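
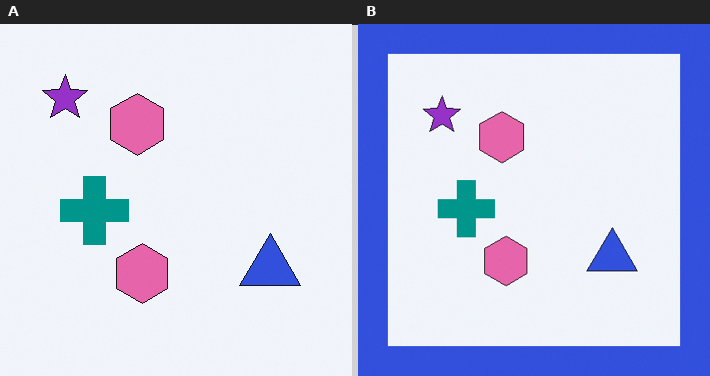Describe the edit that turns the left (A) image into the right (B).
The transformation is: framed with a blue border.

A solid blue frame runs around the edge of the right (B) image, with the content slightly shrunk inside it.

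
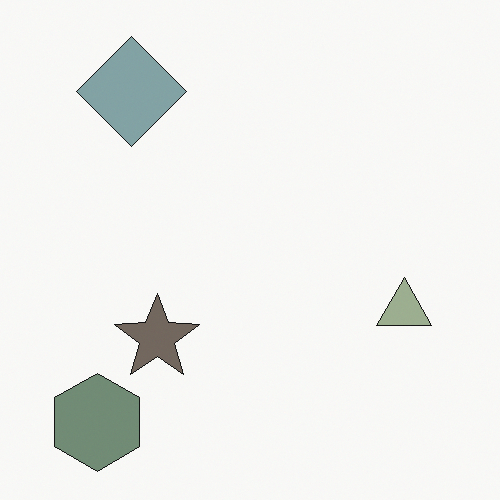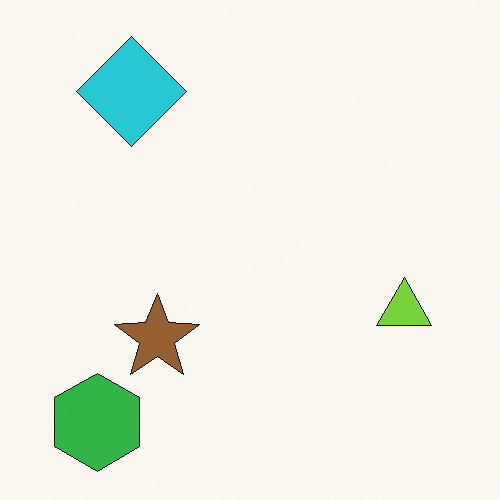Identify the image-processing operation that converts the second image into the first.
This is the original image made much more muted (saturation change).

All colors are more muted and greyish — a global saturation change.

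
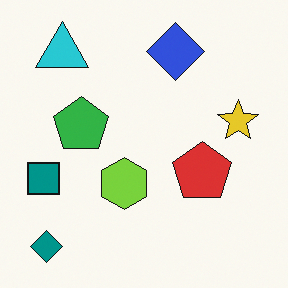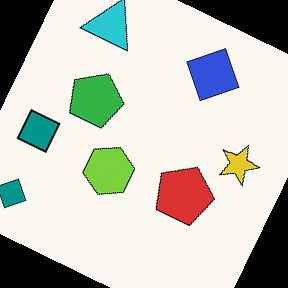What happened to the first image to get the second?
The second image is the first rotated clockwise by a moderate amount.

Every shape is tilted by the same angle and the image corners show triangular fill wedges — a whole-image rotation by a non-right angle.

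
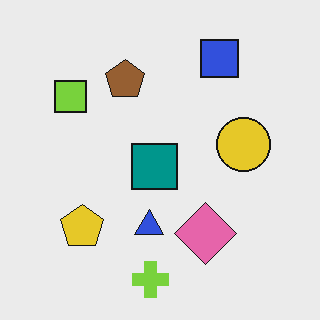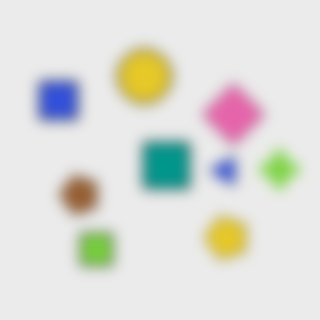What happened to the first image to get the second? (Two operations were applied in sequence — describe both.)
Strongly gaussian-blurred, then rotated 90° counter-clockwise.

Shape edges and outlines are uniformly softened across the whole image. The lime cross sits in the bottom of the first image and the right of the second — consistent with a whole-image 90° counter-clockwise rotation.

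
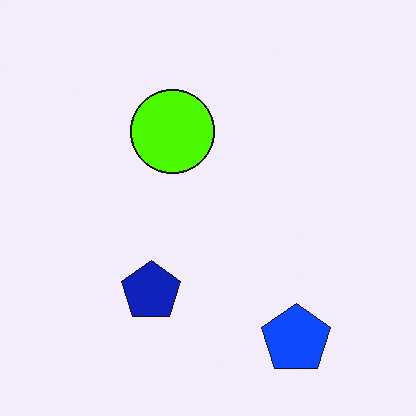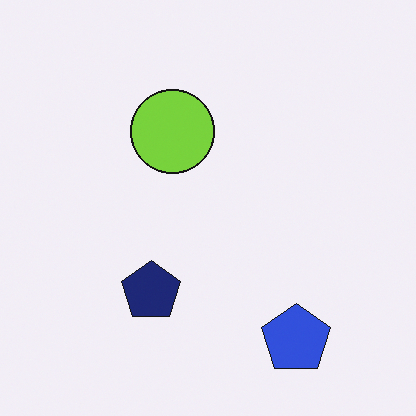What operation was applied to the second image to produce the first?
The image was heavily oversaturated.

All colors are more vivid — a global saturation change.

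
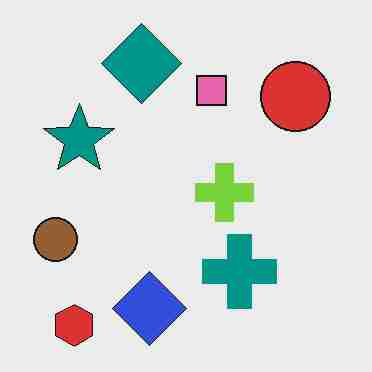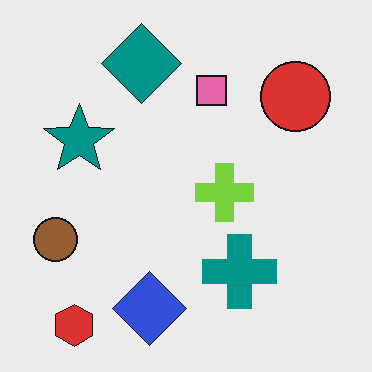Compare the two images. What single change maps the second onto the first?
It was degraded with heavy JPEG compression.

Blocky 8×8 compression artifacts appear around shape edges and the flat background shows ringing — characteristic JPEG degradation.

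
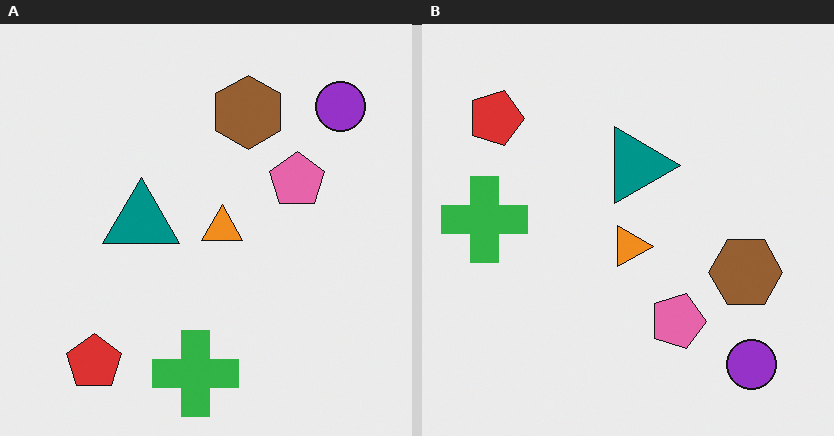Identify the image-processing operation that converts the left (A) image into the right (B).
This is the original image rotated 90° clockwise.

The purple circle sits in the top-right of the left (A) image and the bottom-right of the right (B) — consistent with a whole-image 90° clockwise rotation.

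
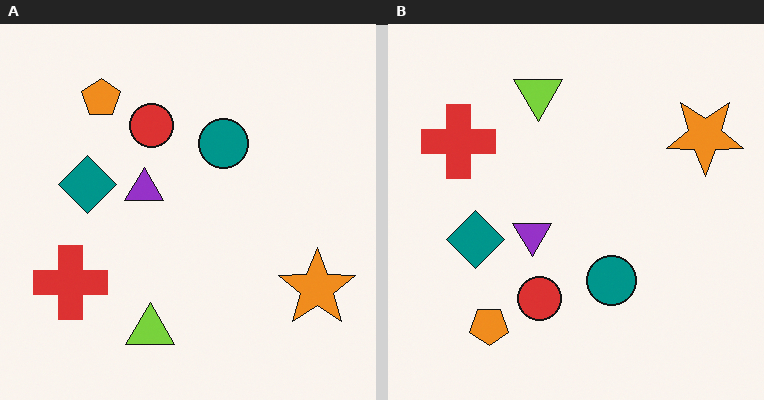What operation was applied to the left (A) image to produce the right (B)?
The transformation is: flipped vertically (top ↔ bottom).

The lime triangle is in the bottom of the left (A) image and the top of the right (B) — shapes on opposite sides of the horizontal midline have swapped in a mirror flip.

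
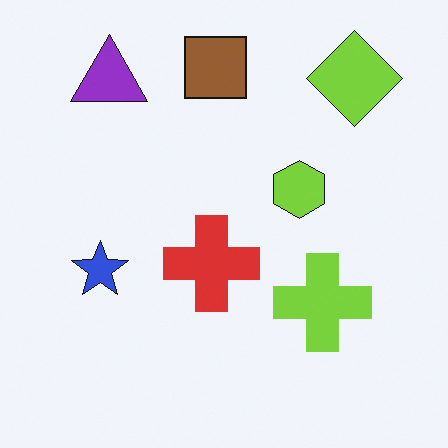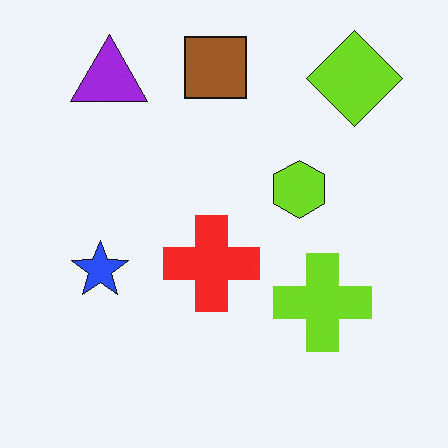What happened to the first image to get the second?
The image was slightly oversaturated.

All colors are more vivid — a global saturation change.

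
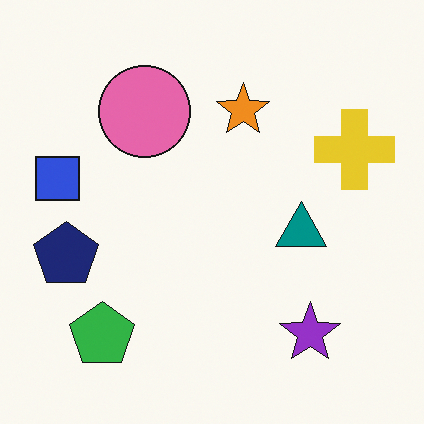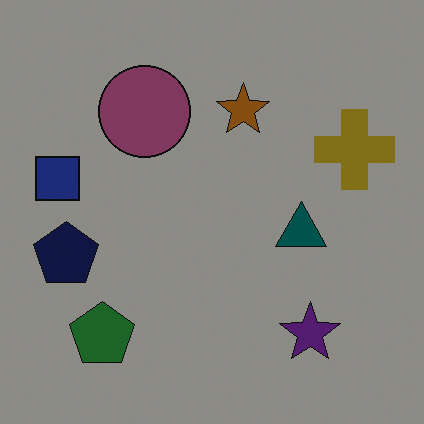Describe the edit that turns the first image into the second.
This is the original image darkened a lot.

Every pixel — background and shapes alike — is uniformly darkened.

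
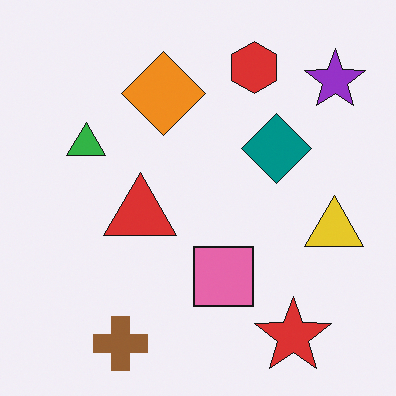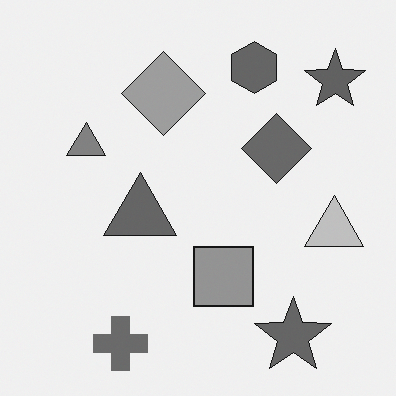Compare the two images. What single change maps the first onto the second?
The second image is the first converted to grayscale.

All color is removed — every shape is now a shade of grey.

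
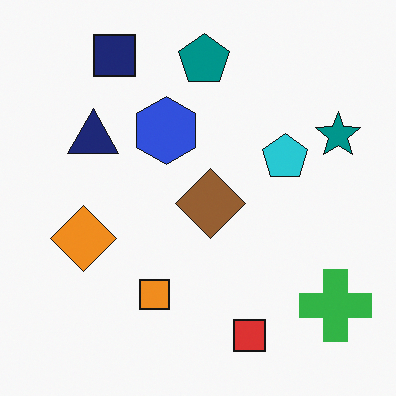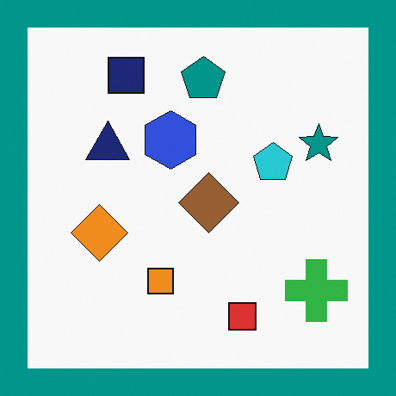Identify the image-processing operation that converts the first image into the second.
This is the original image framed with a teal border.

A solid teal frame runs around the edge of the second image, with the content slightly shrunk inside it.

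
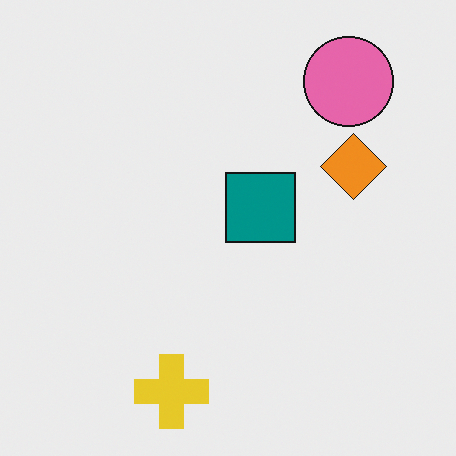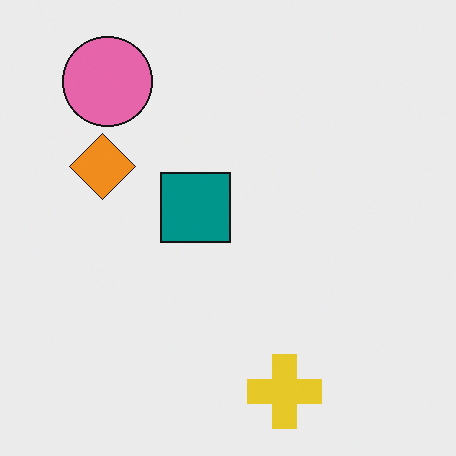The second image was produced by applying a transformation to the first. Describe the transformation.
The image was flipped horizontally (left ↔ right).

The orange diamond is in the right of the first image and the left of the second — shapes on opposite sides of the vertical midline have swapped in a mirror flip.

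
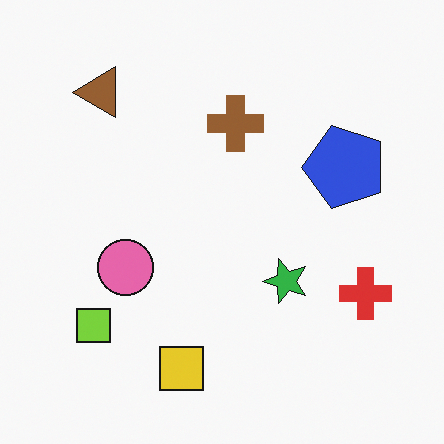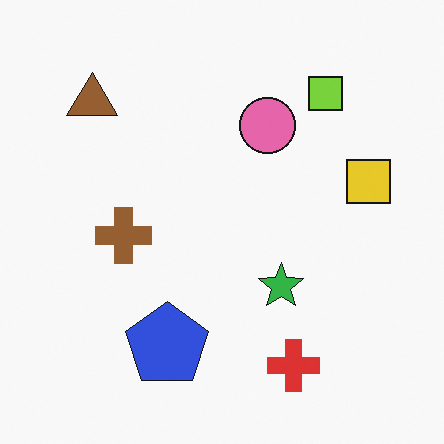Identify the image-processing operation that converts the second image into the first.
It was transposed (reflected across the top-left ↔ bottom-right diagonal).

Shapes have swapped their row and column positions — what was in the top-right is now in the bottom-left — a diagonal reflection.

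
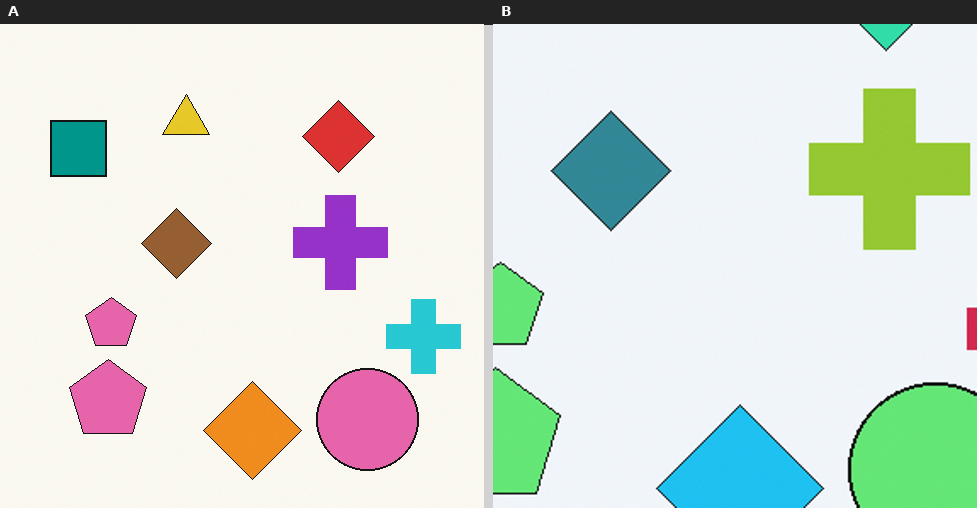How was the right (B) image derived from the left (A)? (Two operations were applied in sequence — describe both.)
The right (B) image is the left (A) hue-shifted through roughly half the color wheel, then cropped to a noticeably smaller region and rescaled.

Every shape's color has rotated by the same amount around the hue wheel — a uniform hue shift. The visible shapes are larger and the field of view is narrower; shapes near the original edges may be partly or wholly outside the frame — a crop-and-rescale.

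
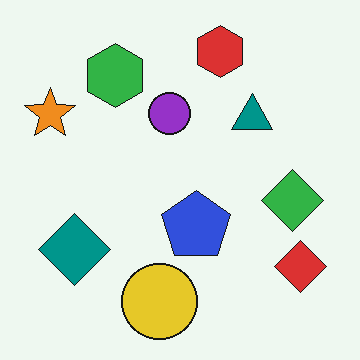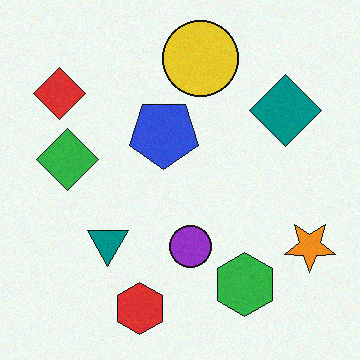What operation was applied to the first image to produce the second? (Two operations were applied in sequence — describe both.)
Rotated 180°, then degraded with light additive noise.

The red diamond sits in the bottom-right of the first image and the top-left of the second — consistent with a whole-image 180° rotation. Random speckle covers the whole image, including the flat background.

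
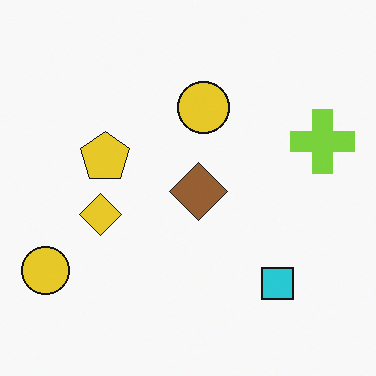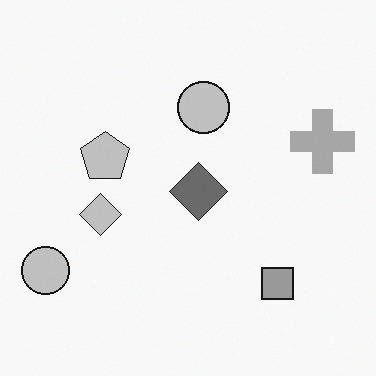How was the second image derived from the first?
Converted to grayscale.

All color is removed — every shape is now a shade of grey.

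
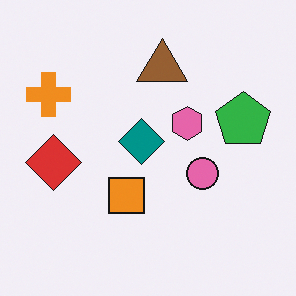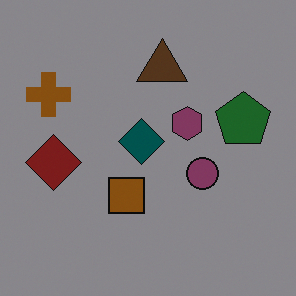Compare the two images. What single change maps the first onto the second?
The transformation is: darkened a lot.

Every pixel — background and shapes alike — is uniformly darkened.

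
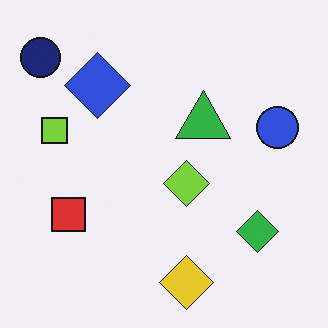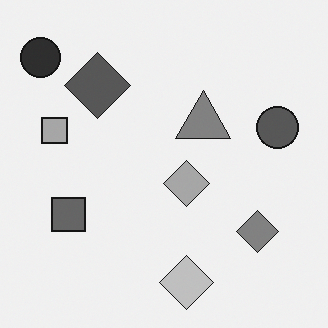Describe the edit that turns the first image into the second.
Converted to grayscale.

All color is removed — every shape is now a shade of grey.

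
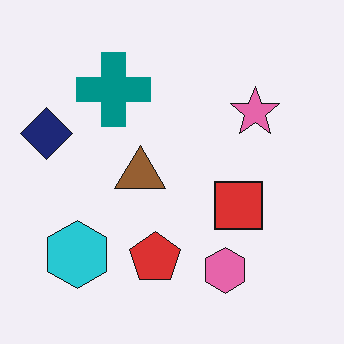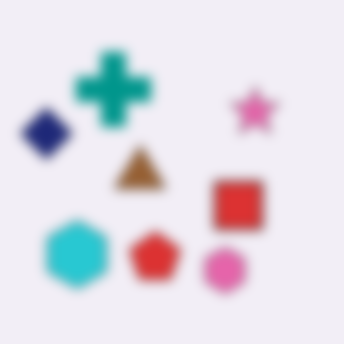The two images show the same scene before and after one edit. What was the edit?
The second image is the first heavily blurred.

Shape edges and outlines are uniformly softened across the whole image.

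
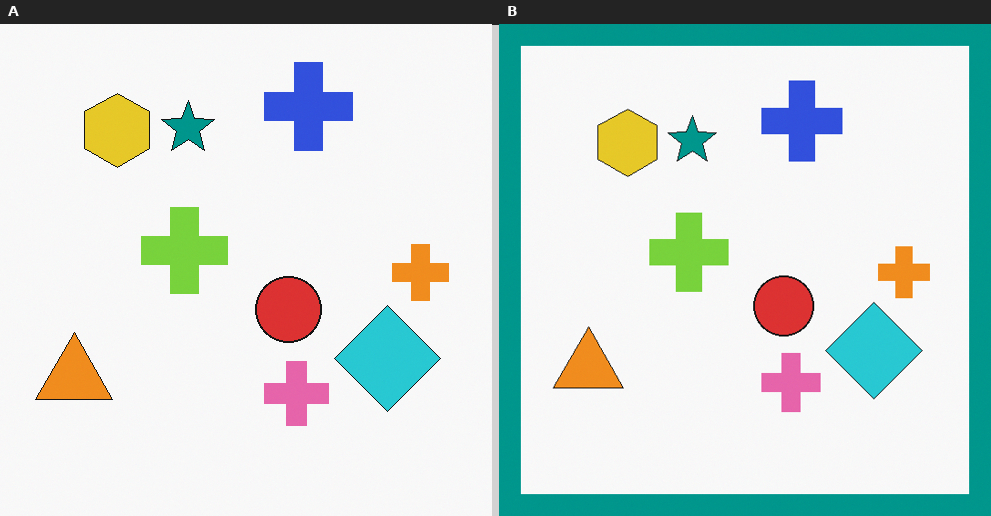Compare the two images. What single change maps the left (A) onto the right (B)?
The transformation is: framed with a teal border.

A solid teal frame runs around the edge of the right (B) image, with the content slightly shrunk inside it.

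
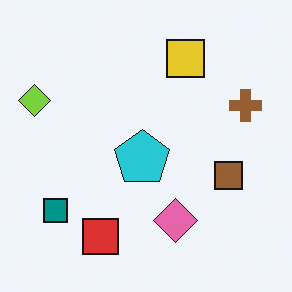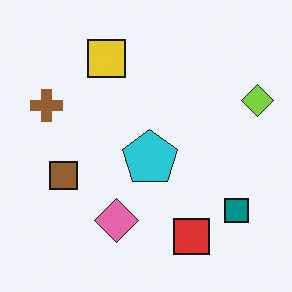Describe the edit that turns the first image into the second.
Flipped horizontally (left ↔ right).

The lime diamond is in the left of the first image and the right of the second — shapes on opposite sides of the vertical midline have swapped in a mirror flip.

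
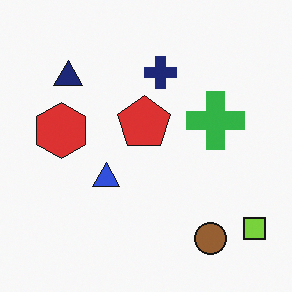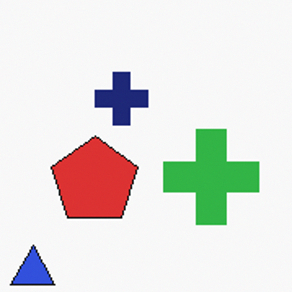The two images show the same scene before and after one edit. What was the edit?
The second image is the first cropped tightly and scaled back up.

The visible shapes are larger and the field of view is narrower; shapes near the original edges may be partly or wholly outside the frame — a crop-and-rescale.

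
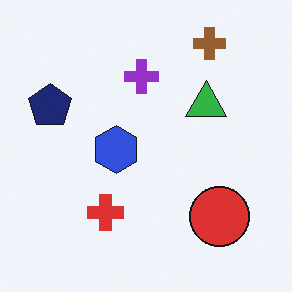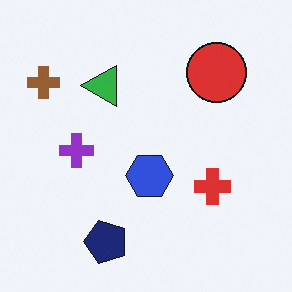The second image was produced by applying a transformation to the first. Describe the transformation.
The image was rotated 90° counter-clockwise.

The brown cross sits in the top-right of the first image and the top-left of the second — consistent with a whole-image 90° counter-clockwise rotation.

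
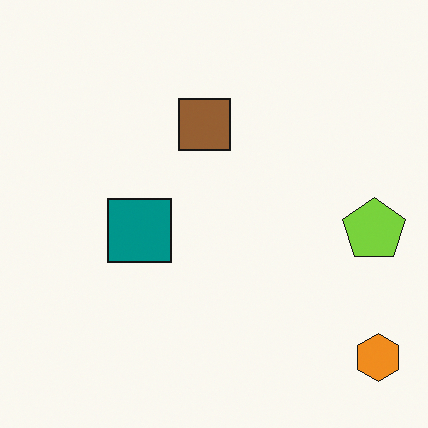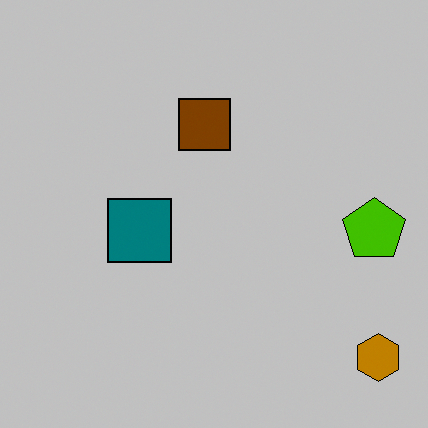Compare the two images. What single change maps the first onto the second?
The transformation is: aggressively posterized.

Each flat color has snapped to a coarser quantized level — most visibly, the near-white background has dropped to a flat grey.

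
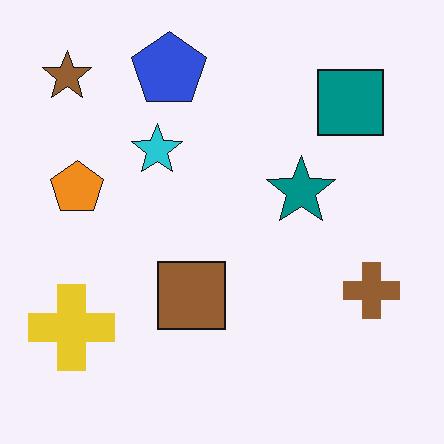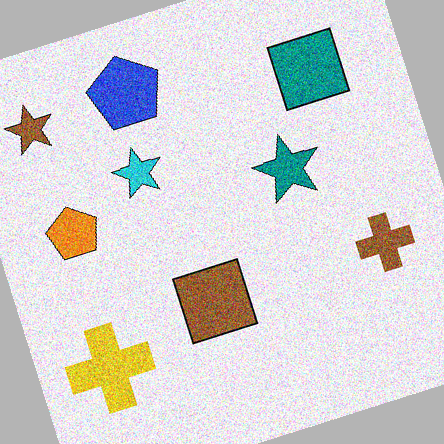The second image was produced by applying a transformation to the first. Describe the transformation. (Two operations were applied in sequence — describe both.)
The second image is the first degraded with strong gaussian noise, then rotated counter-clockwise by a moderate amount.

Random speckle covers the whole image, including the flat background. Every shape is tilted by the same angle and the image corners show triangular fill wedges — a whole-image rotation by a non-right angle.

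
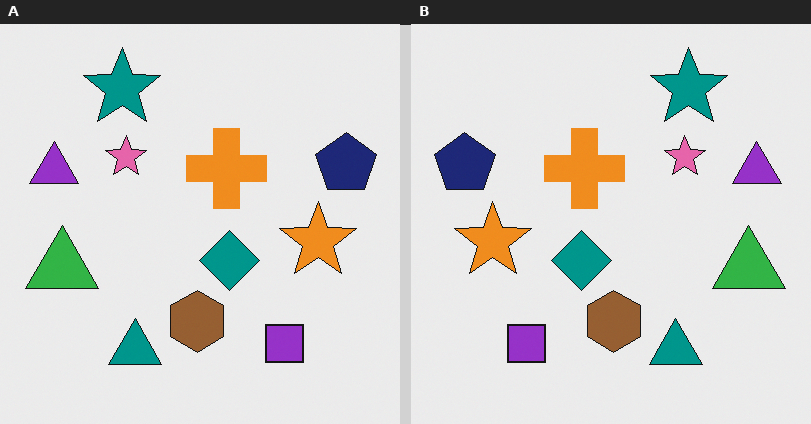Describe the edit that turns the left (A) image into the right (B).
The transformation is: flipped horizontally (left ↔ right).

The navy pentagon is in the right of the left (A) image and the left of the right (B) — shapes on opposite sides of the vertical midline have swapped in a mirror flip.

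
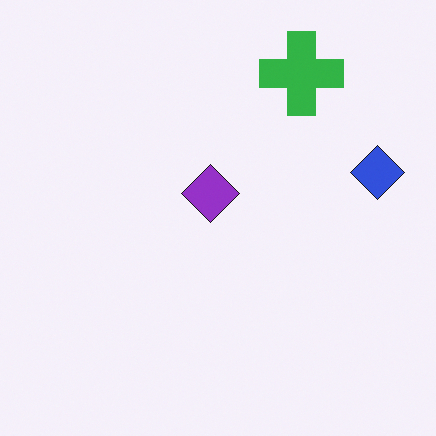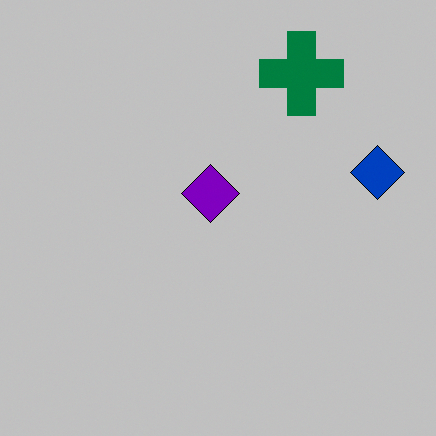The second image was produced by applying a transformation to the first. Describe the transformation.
The image was heavily posterized to just a handful of flat colors.

Each flat color has snapped to a coarser quantized level — most visibly, the near-white background has dropped to a flat grey.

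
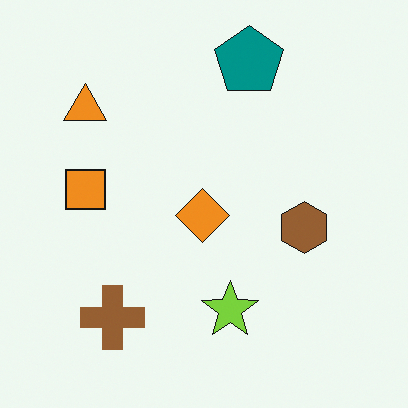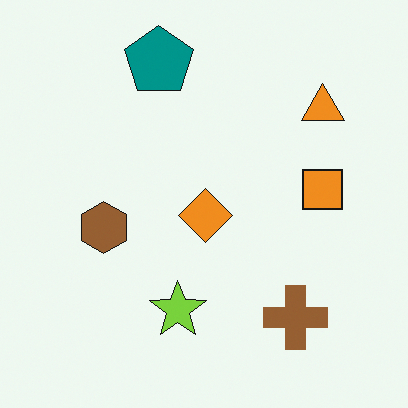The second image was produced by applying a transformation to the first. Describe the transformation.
This is the original image flipped horizontally (left ↔ right).

The orange square is in the left of the first image and the right of the second — shapes on opposite sides of the vertical midline have swapped in a mirror flip.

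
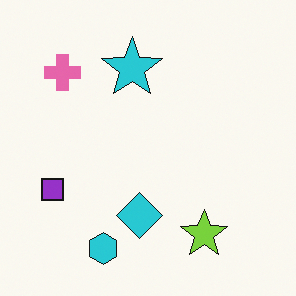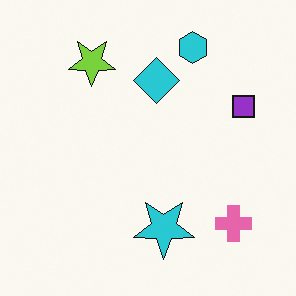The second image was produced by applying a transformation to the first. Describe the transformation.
The transformation is: rotated 180°.

The pink cross sits in the top-left of the first image and the bottom-right of the second — consistent with a whole-image 180° rotation.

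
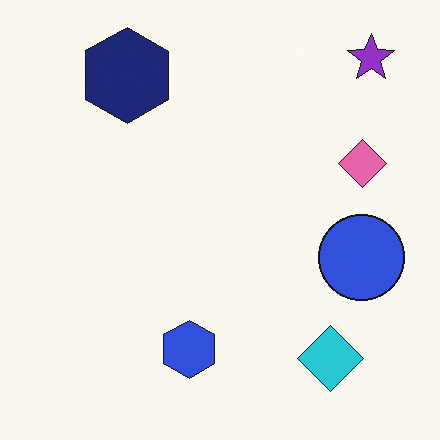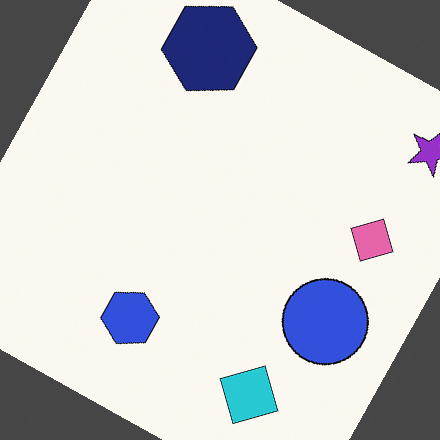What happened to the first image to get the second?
The image was rotated clockwise by a clearly visible amount.

Every shape is tilted by the same angle and the image corners show triangular fill wedges — a whole-image rotation by a non-right angle.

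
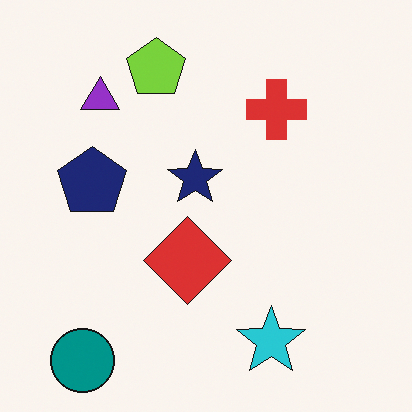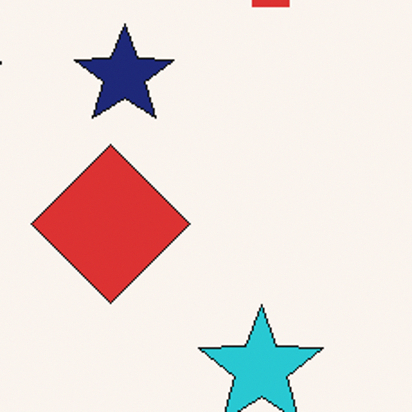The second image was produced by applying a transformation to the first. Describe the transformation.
The image was cropped to a noticeably smaller region and rescaled.

The visible shapes are larger and the field of view is narrower; shapes near the original edges may be partly or wholly outside the frame — a crop-and-rescale.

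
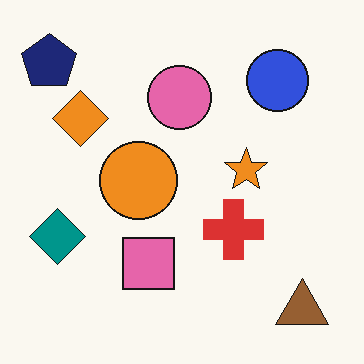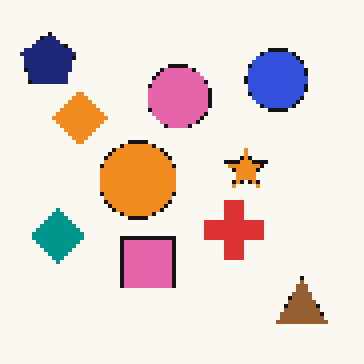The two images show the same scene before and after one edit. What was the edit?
The image was mildly pixelated.

Shapes are reduced to large square blocks; fine edges and outlines are lost — a downscale-then-upscale (mosaic) effect.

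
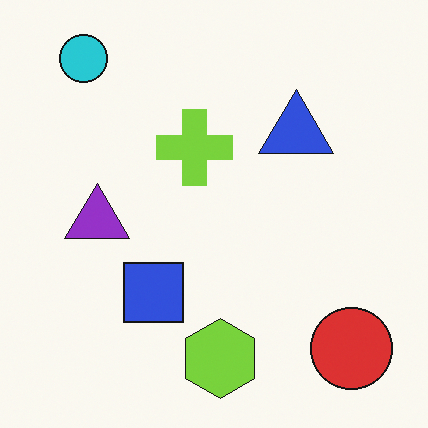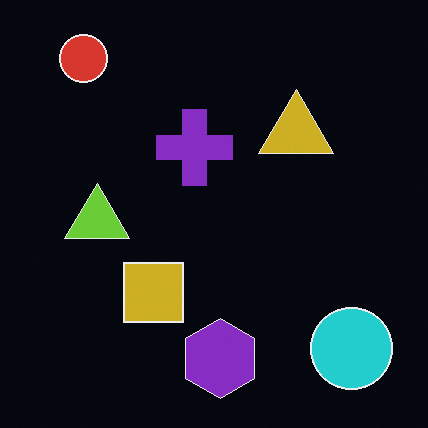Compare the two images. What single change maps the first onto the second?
It was color-inverted (negative).

The light background has become dark and every shape's color is its complement — a photographic negative.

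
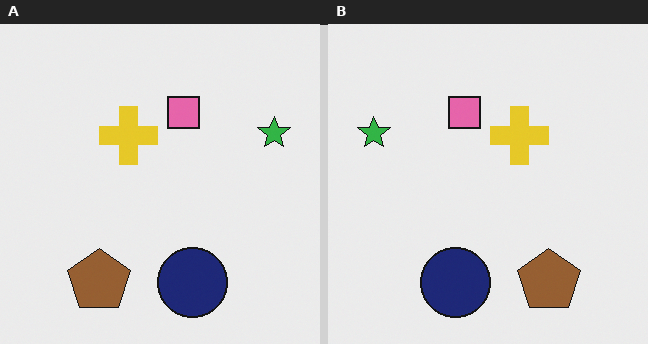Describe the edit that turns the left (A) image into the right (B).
Flipped horizontally (left ↔ right).

The green star is in the right of the left (A) image and the left of the right (B) — shapes on opposite sides of the vertical midline have swapped in a mirror flip.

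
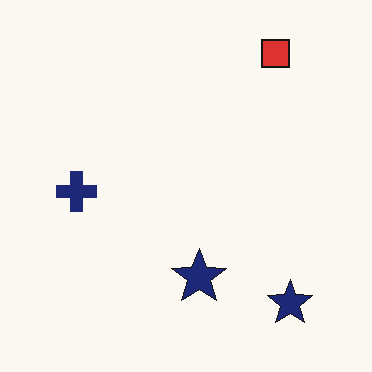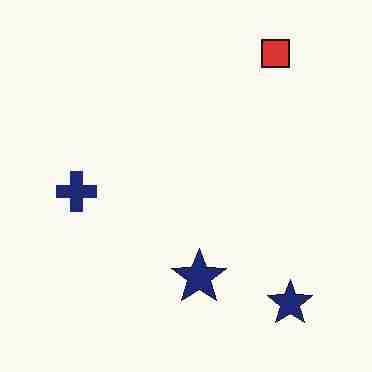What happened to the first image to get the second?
The second image is the first heavily JPEG-compressed with obvious blocking artifacts.

Blocky 8×8 compression artifacts appear around shape edges and the flat background shows ringing — characteristic JPEG degradation.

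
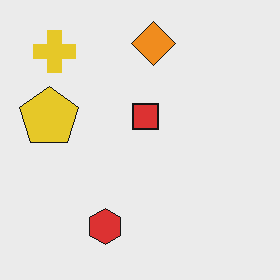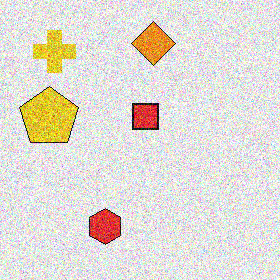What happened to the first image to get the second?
This is the original image degraded with heavy additive noise.

Random speckle covers the whole image, including the flat background.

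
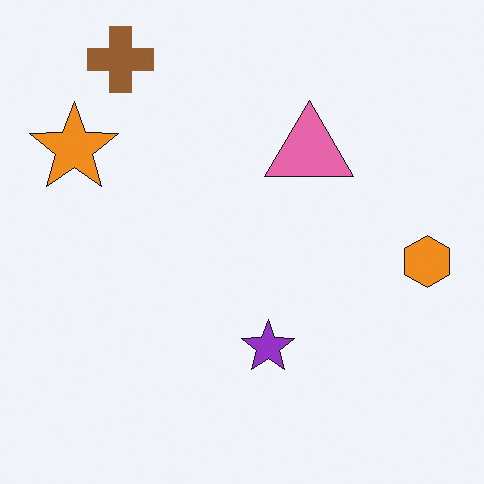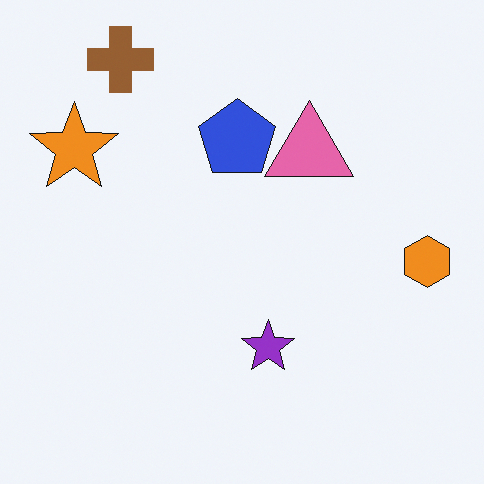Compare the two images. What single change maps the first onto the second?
The transformation is: overlaid with an additional blue pentagon.

A blue pentagon appears in the second image that is absent from the first.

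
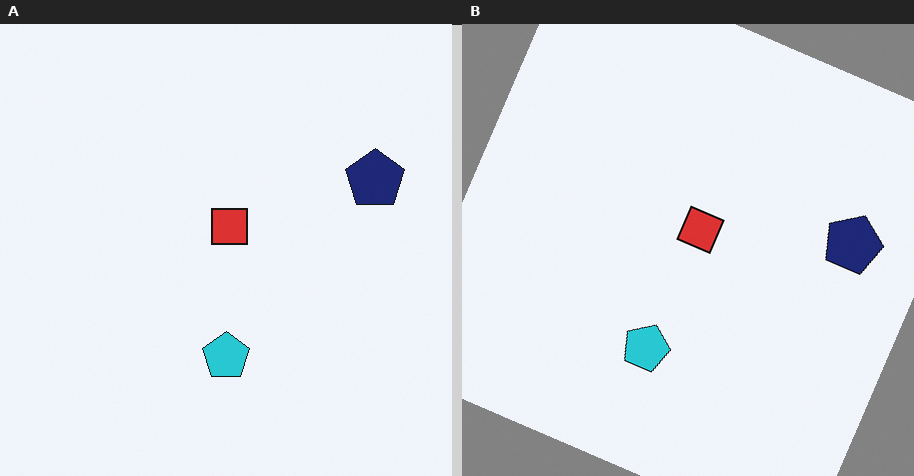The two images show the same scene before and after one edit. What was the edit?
It was rotated clockwise by a moderate amount.

Every shape is tilted by the same angle and the image corners show triangular fill wedges — a whole-image rotation by a non-right angle.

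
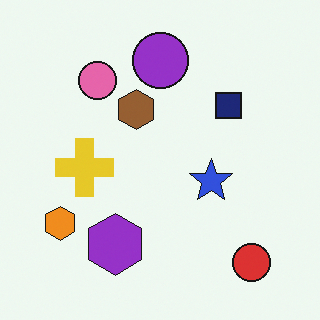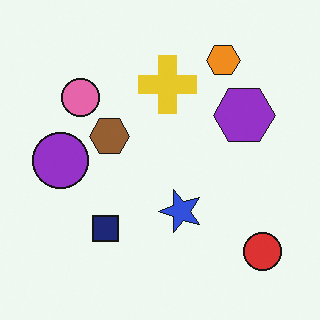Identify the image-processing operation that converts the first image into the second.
The second image is the first transposed (reflected across the top-left ↔ bottom-right diagonal).

Shapes have swapped their row and column positions — what was in the top-right is now in the bottom-left — a diagonal reflection.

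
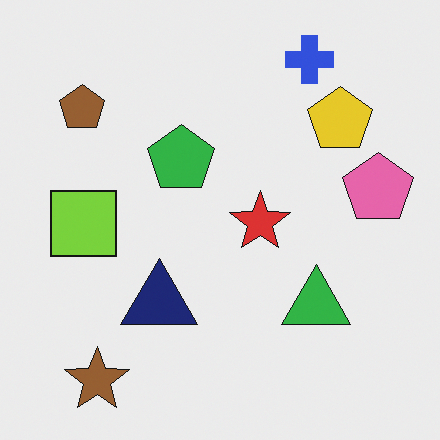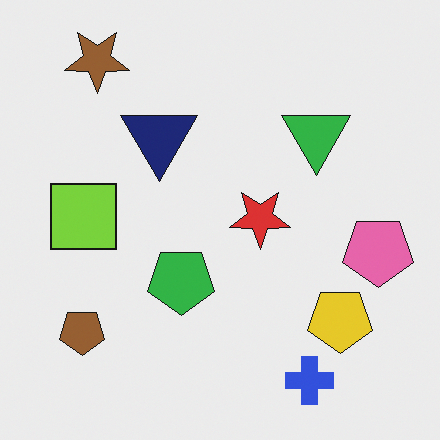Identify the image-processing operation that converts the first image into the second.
This is the original image flipped vertically (top ↔ bottom).

The blue cross is in the top-right of the first image and the bottom-right of the second — shapes on opposite sides of the horizontal midline have swapped in a mirror flip.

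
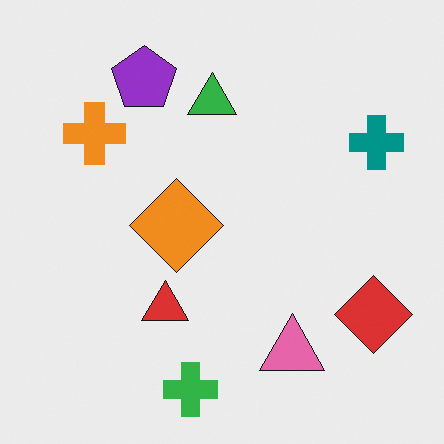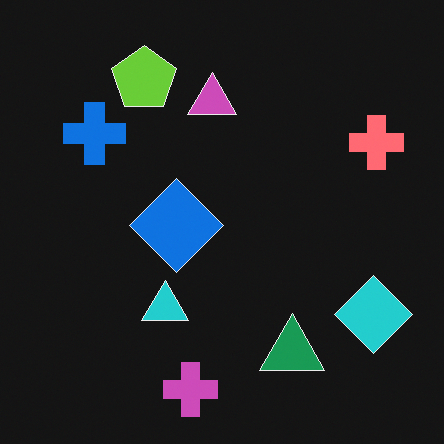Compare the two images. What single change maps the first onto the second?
The second image is the first color-inverted (negative).

The light background has become dark and every shape's color is its complement — a photographic negative.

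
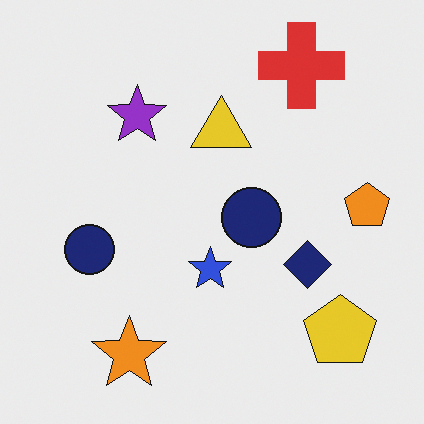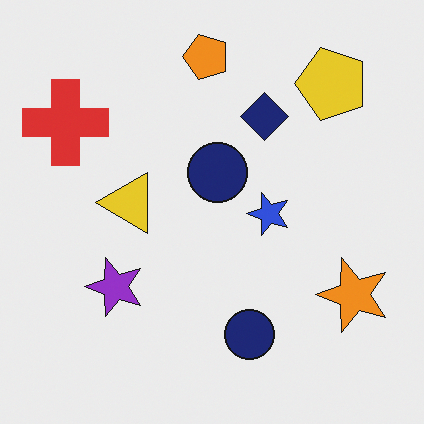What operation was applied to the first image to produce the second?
The image was rotated 90° counter-clockwise.

The yellow pentagon sits in the bottom-right of the first image and the top-right of the second — consistent with a whole-image 90° counter-clockwise rotation.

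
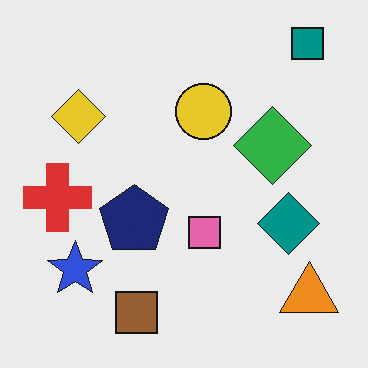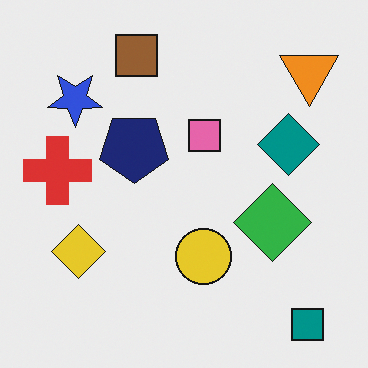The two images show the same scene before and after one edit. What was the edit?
This is the original image flipped vertically (top ↔ bottom).

The teal square is in the top-right of the first image and the bottom-right of the second — shapes on opposite sides of the horizontal midline have swapped in a mirror flip.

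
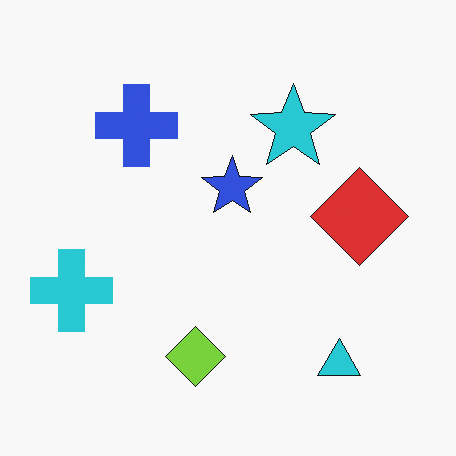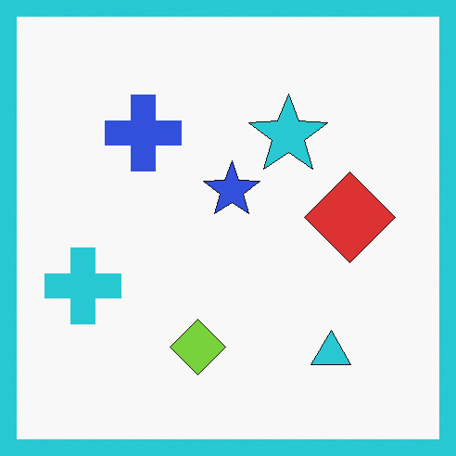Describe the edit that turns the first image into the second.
The second image is the first framed with a cyan border.

A solid cyan frame runs around the edge of the second image, with the content slightly shrunk inside it.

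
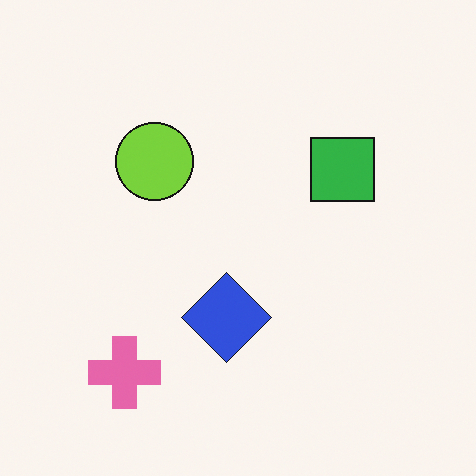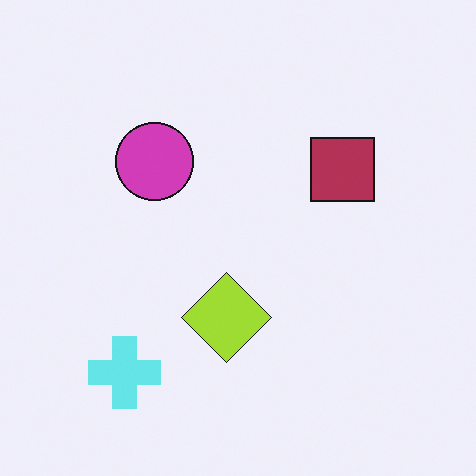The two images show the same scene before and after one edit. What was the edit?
This is the original image hue-shifted through roughly half the color wheel.

Every shape's color has rotated by the same amount around the hue wheel — a uniform hue shift.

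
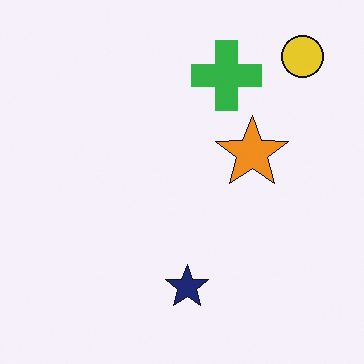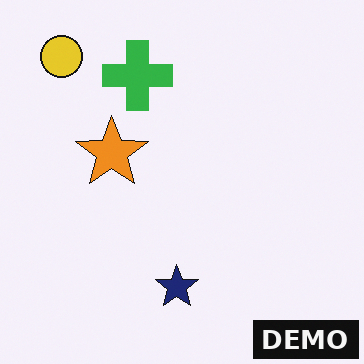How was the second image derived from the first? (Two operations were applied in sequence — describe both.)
The transformation is: flipped horizontally (left ↔ right), then watermarked with the text "DEMO" in the lower-right corner.

The yellow circle is in the top-right of the first image and the top-left of the second — shapes on opposite sides of the vertical midline have swapped in a mirror flip. A dark label reading "DEMO" appears in the lower-right corner.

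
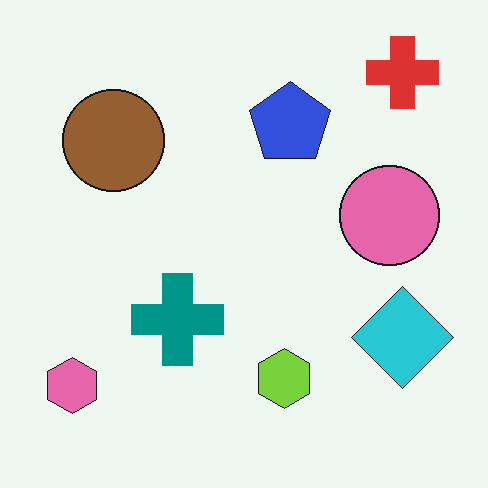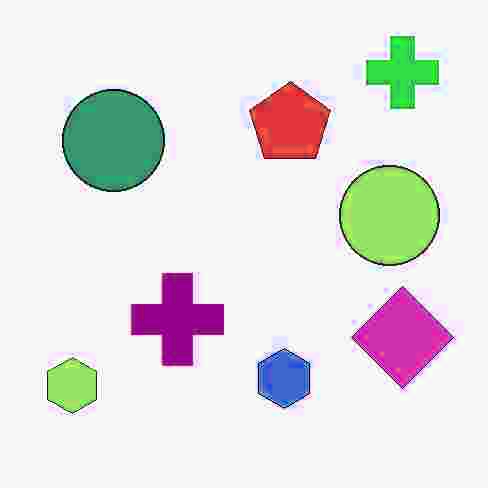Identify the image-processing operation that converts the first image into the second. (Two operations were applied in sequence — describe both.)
The second image is the first heavily JPEG-compressed with obvious blocking artifacts, then hue-shifted noticeably.

Blocky 8×8 compression artifacts appear around shape edges and the flat background shows ringing — characteristic JPEG degradation. Every shape's color has rotated by the same amount around the hue wheel — a uniform hue shift.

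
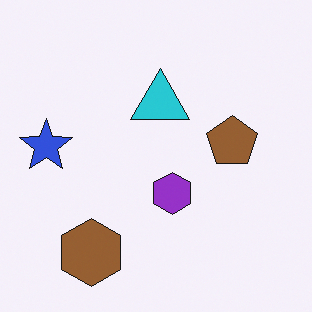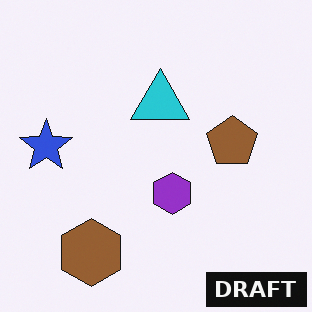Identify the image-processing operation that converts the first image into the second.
The image was watermarked with the text "DRAFT" in the lower-right corner.

A dark label reading "DRAFT" appears in the lower-right corner.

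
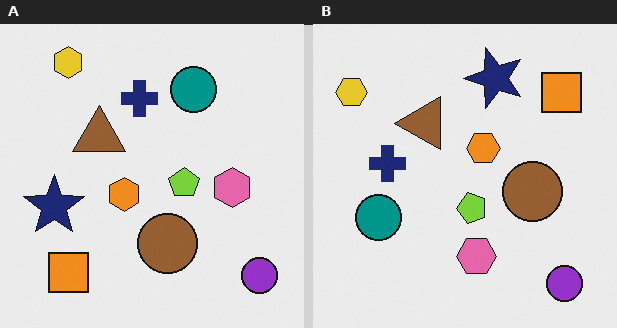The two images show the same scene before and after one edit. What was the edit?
Transposed (reflected across the top-left ↔ bottom-right diagonal).

Shapes have swapped their row and column positions — what was in the top-right is now in the bottom-left — a diagonal reflection.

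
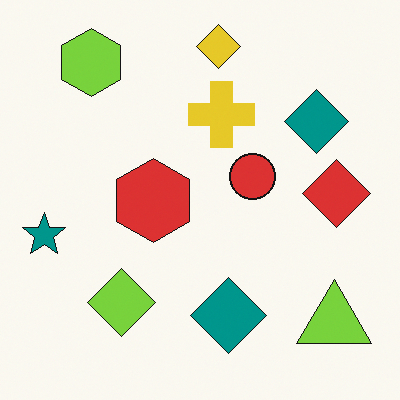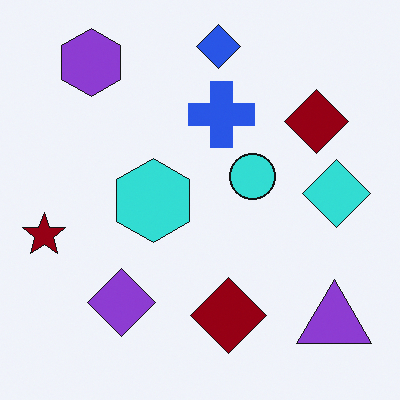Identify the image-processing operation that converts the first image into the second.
This is the original image hue-shifted through roughly half the color wheel.

Every shape's color has rotated by the same amount around the hue wheel — a uniform hue shift.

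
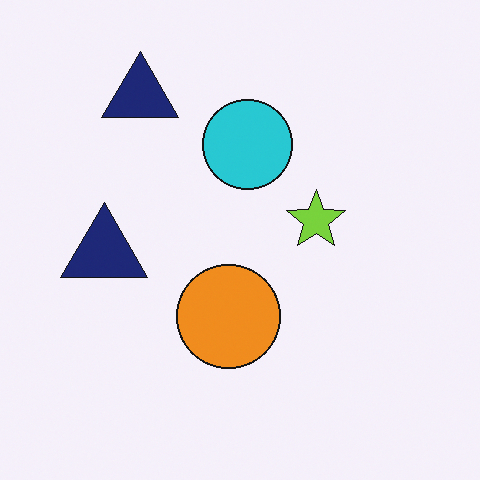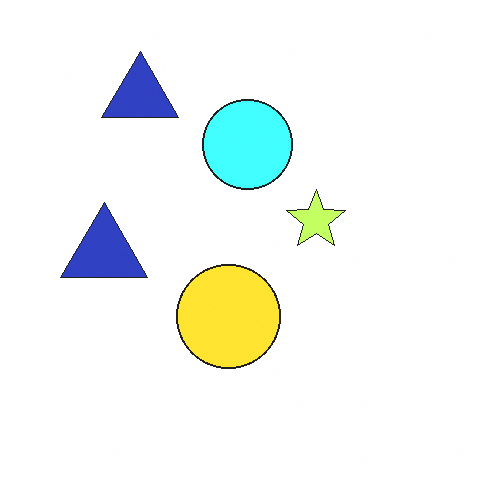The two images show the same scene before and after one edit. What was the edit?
Brightened a lot.

Every pixel — background and shapes alike — is uniformly brightened.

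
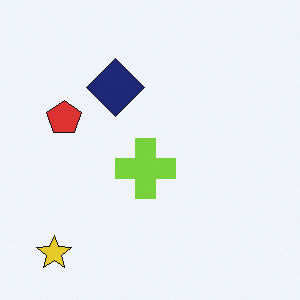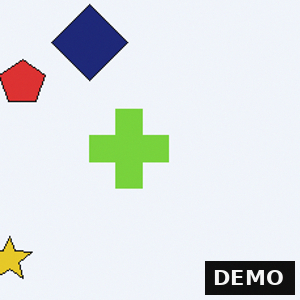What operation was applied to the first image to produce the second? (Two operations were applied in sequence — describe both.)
The image was cropped slightly and scaled back up, then watermarked with the text "DEMO" in the lower-right corner.

The visible shapes are larger and the field of view is narrower; shapes near the original edges may be partly or wholly outside the frame — a crop-and-rescale. A dark label reading "DEMO" appears in the lower-right corner.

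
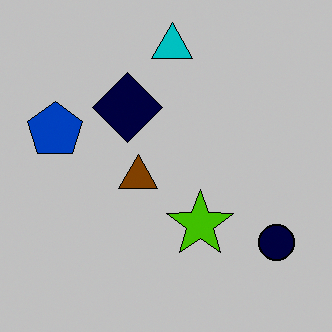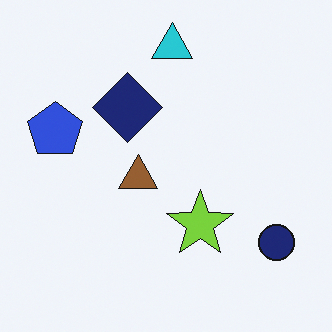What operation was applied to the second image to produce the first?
The image was heavily posterized to just a handful of flat colors.

Each flat color has snapped to a coarser quantized level — most visibly, the near-white background has dropped to a flat grey.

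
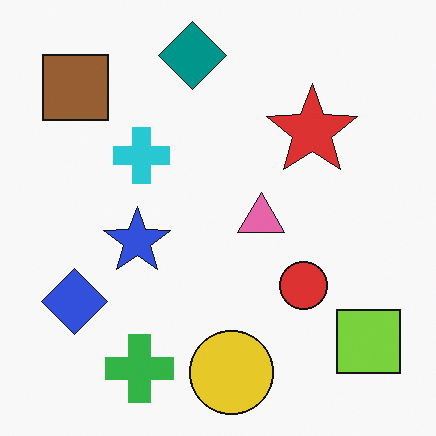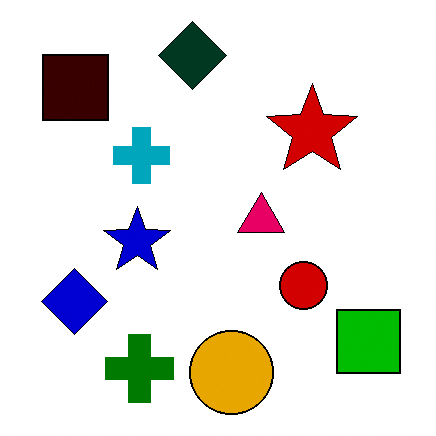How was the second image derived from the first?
This is the original image boosted in contrast.

Tones are pushed away from mid-grey across the whole image — a global contrast change.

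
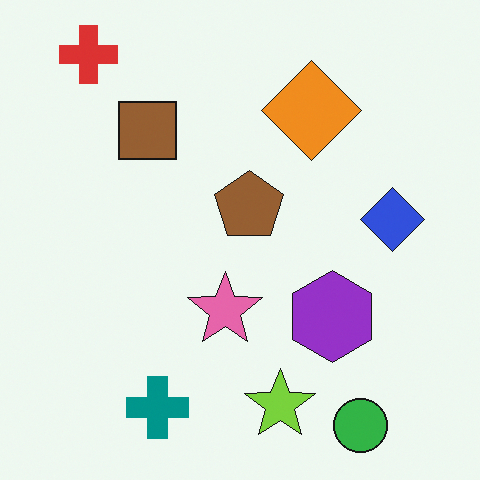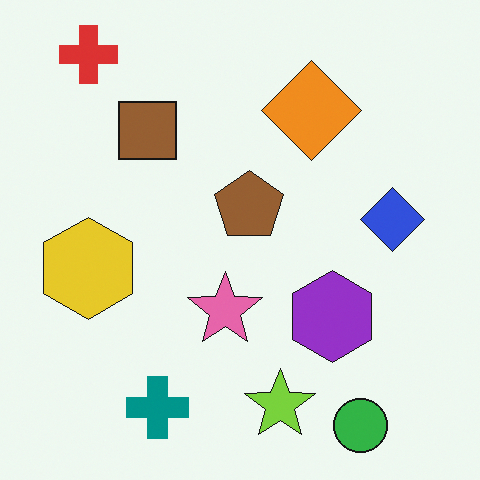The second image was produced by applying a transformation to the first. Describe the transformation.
The image was overlaid with an additional yellow hexagon.

A yellow hexagon appears in the second image that is absent from the first.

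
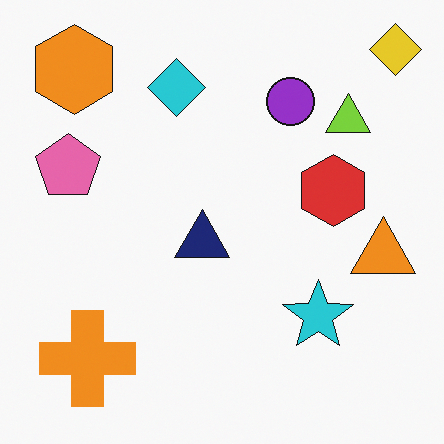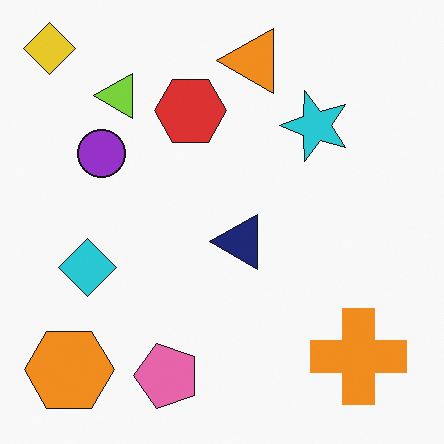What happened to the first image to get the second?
The transformation is: rotated 90° counter-clockwise.

The yellow diamond sits in the top-right of the first image and the top-left of the second — consistent with a whole-image 90° counter-clockwise rotation.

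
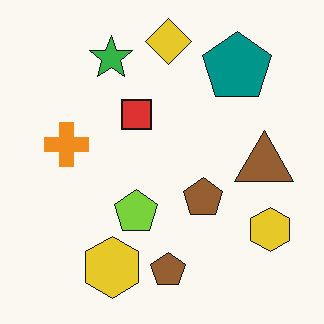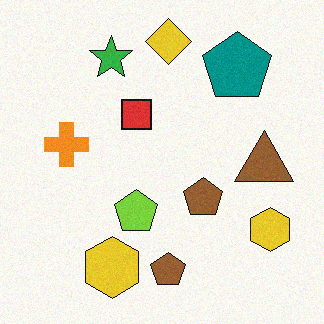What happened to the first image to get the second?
The image was degraded with light additive noise.

Random speckle covers the whole image, including the flat background.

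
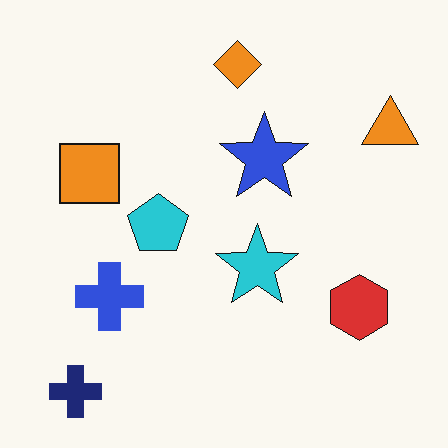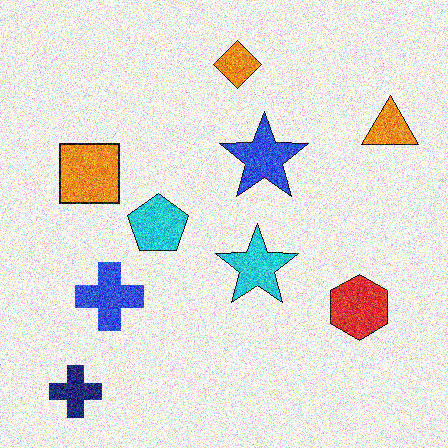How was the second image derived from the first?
The image was degraded with heavy additive noise.

Random speckle covers the whole image, including the flat background.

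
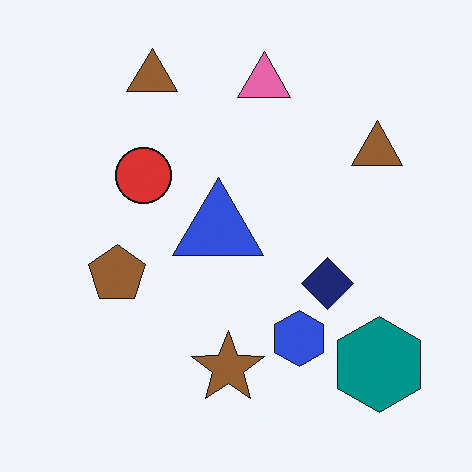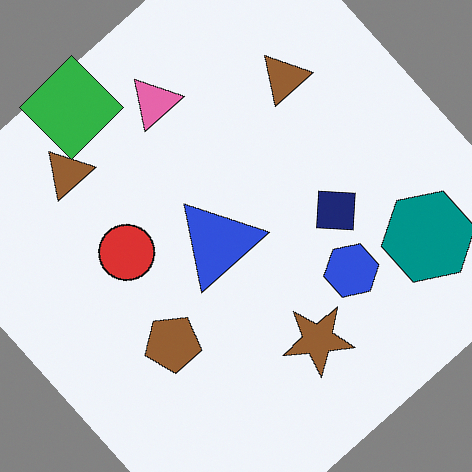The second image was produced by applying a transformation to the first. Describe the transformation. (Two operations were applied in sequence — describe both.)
It was rotated counter-clockwise by a large amount — several tens of degrees, then overlaid with an additional green diamond.

Every shape is tilted by the same angle and the image corners show triangular fill wedges — a whole-image rotation by a non-right angle. A green diamond appears in the second image that is absent from the first.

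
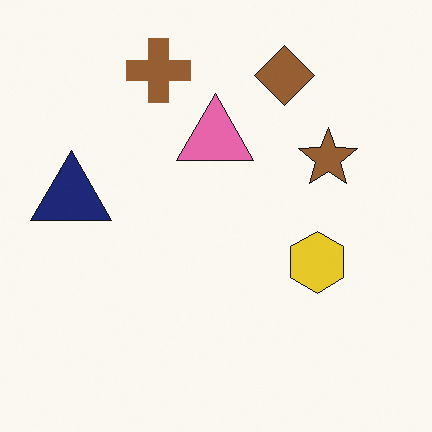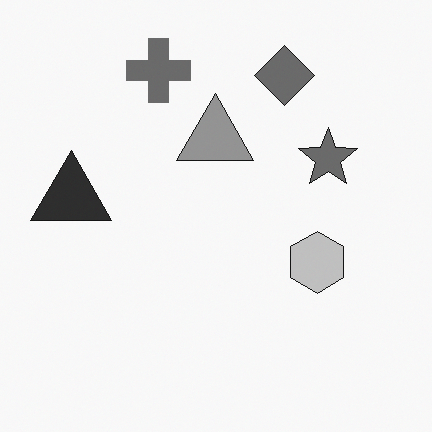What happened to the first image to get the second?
The image was converted to grayscale.

All color is removed — every shape is now a shade of grey.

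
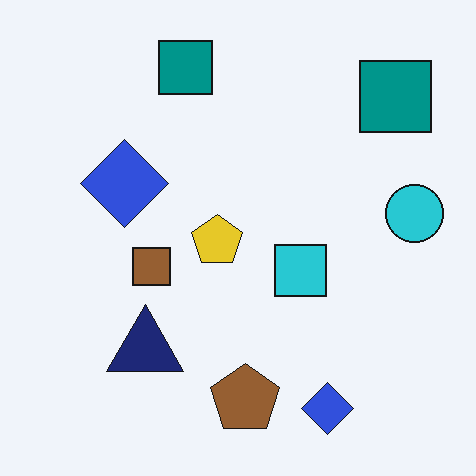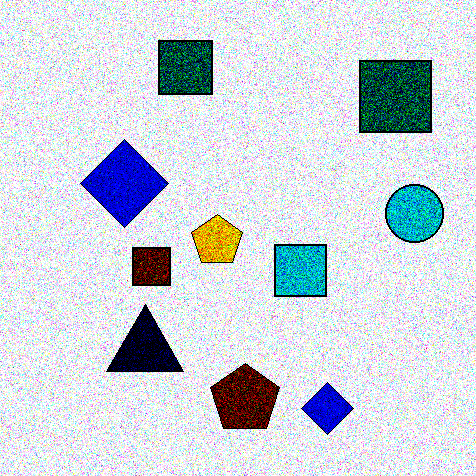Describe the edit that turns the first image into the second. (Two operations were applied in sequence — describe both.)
The transformation is: degraded with heavy additive noise, then boosted in contrast.

Random speckle covers the whole image, including the flat background. Tones are pushed away from mid-grey across the whole image — a global contrast change.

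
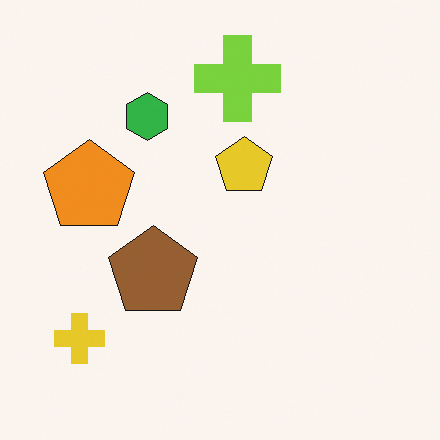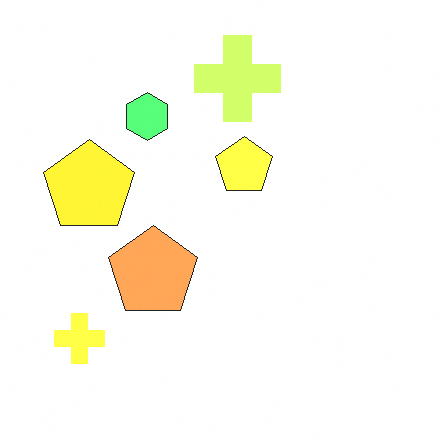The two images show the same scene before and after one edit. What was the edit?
The second image is the first brightened a lot.

Every pixel — background and shapes alike — is uniformly brightened.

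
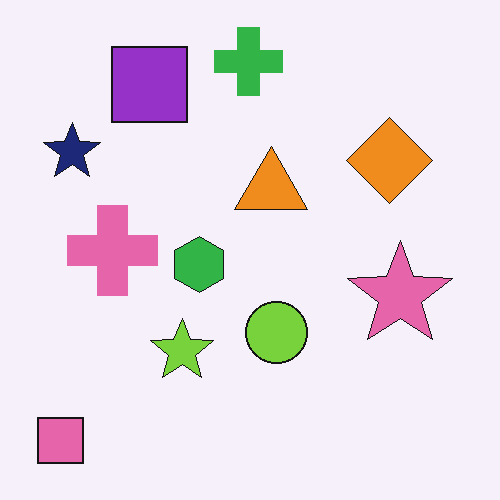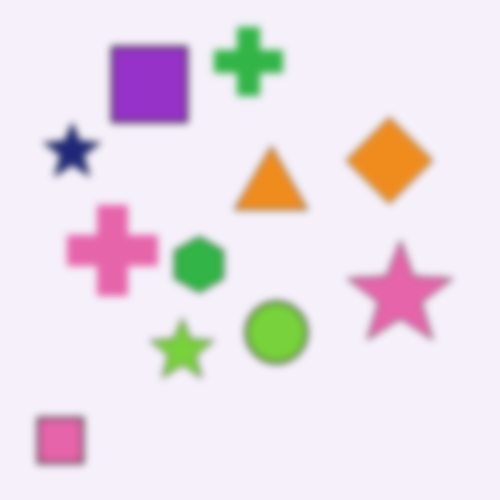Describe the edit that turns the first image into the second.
The second image is the first moderately blurred.

Shape edges and outlines are uniformly softened across the whole image.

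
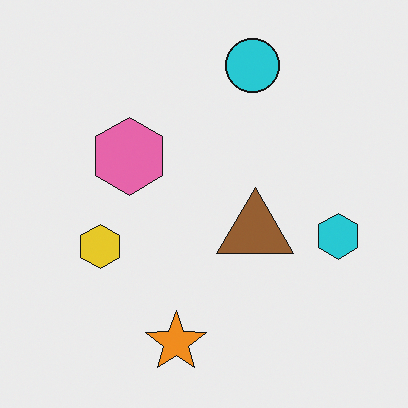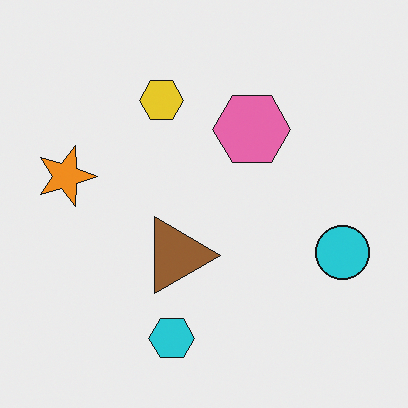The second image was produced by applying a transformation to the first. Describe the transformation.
The second image is the first rotated 90° clockwise.

The cyan circle sits in the top of the first image and the right of the second — consistent with a whole-image 90° clockwise rotation.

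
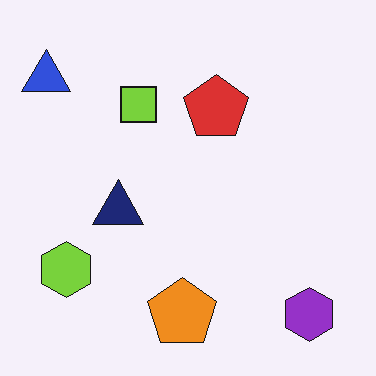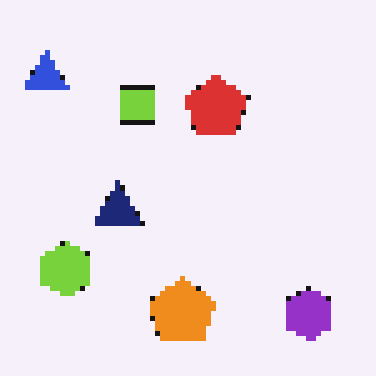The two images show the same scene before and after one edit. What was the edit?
The image was lightly pixelated (a mild mosaic effect).

Shapes are reduced to large square blocks; fine edges and outlines are lost — a downscale-then-upscale (mosaic) effect.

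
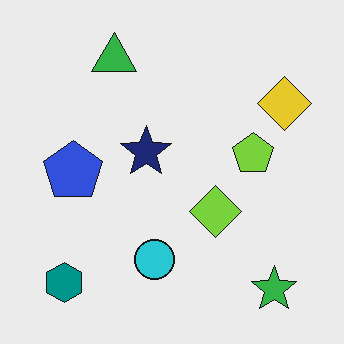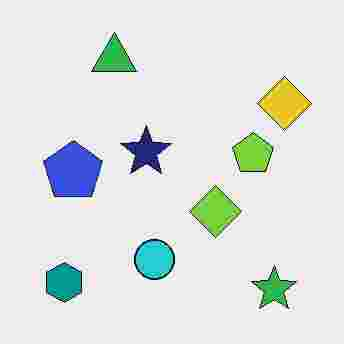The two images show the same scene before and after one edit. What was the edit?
This is the original image degraded with heavy JPEG compression.

Blocky 8×8 compression artifacts appear around shape edges and the flat background shows ringing — characteristic JPEG degradation.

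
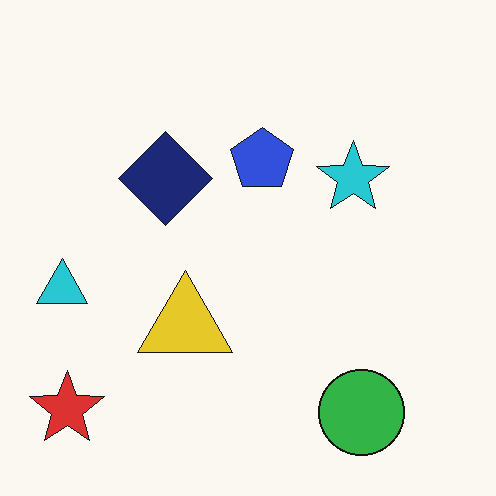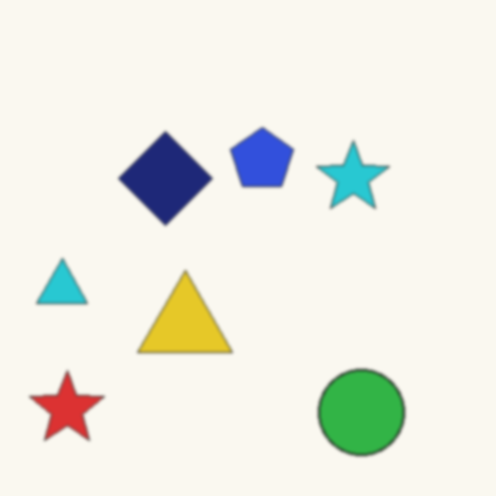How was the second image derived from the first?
The image was given a subtle gaussian blur.

Shape edges and outlines are uniformly softened across the whole image.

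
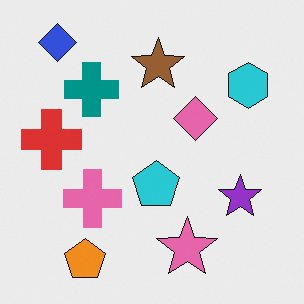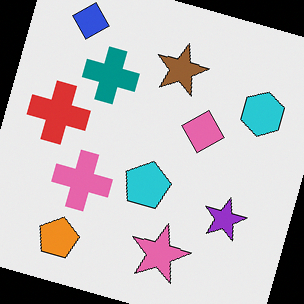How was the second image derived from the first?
The image was rotated clockwise by a moderate amount.

Every shape is tilted by the same angle and the image corners show triangular fill wedges — a whole-image rotation by a non-right angle.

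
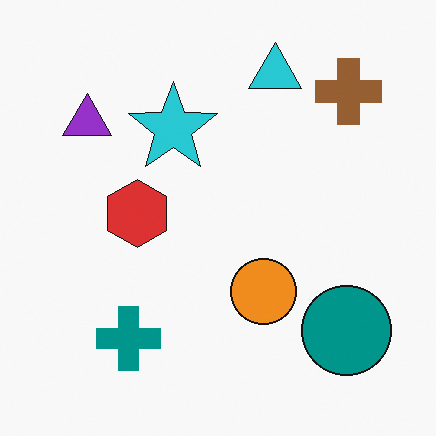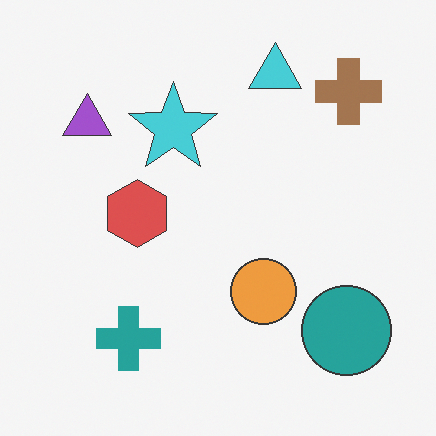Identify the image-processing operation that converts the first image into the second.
This is the original image given slightly reduced contrast.

Tones are pushed toward mid-grey across the whole image — a global contrast change.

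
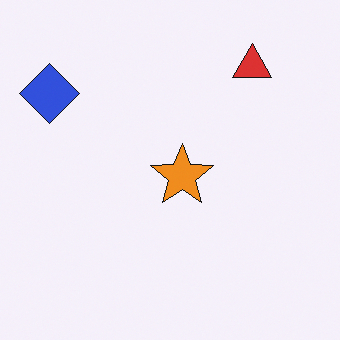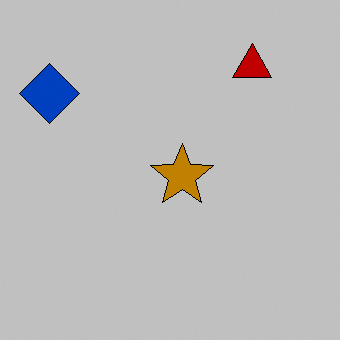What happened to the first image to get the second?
This is the original image heavily posterized to just a handful of flat colors.

Each flat color has snapped to a coarser quantized level — most visibly, the near-white background has dropped to a flat grey.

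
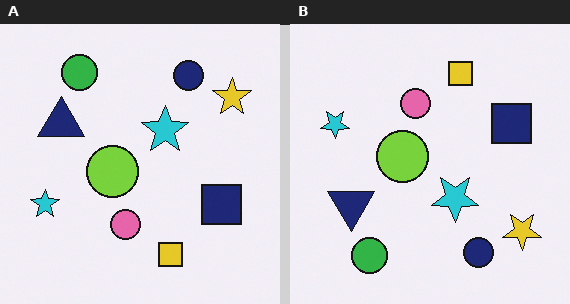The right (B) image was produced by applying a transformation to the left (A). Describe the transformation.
Flipped vertically (top ↔ bottom).

The green circle is in the top-left of the left (A) image and the bottom-left of the right (B) — shapes on opposite sides of the horizontal midline have swapped in a mirror flip.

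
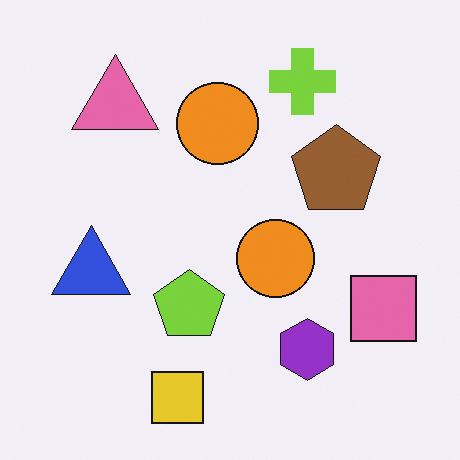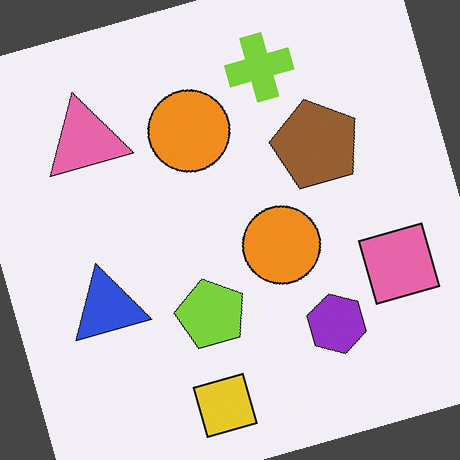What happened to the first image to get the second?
The transformation is: rotated counter-clockwise by a moderate amount.

Every shape is tilted by the same angle and the image corners show triangular fill wedges — a whole-image rotation by a non-right angle.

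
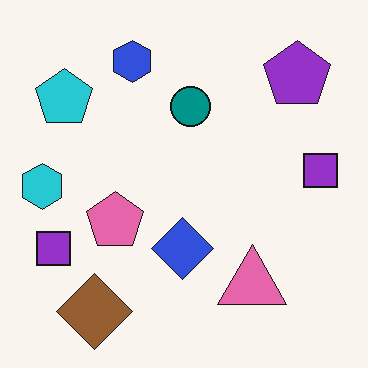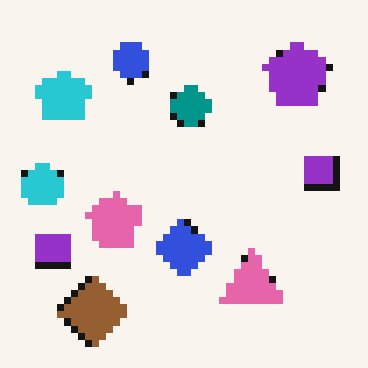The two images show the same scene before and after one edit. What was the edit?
This is the original image moderately pixelated.

Shapes are reduced to large square blocks; fine edges and outlines are lost — a downscale-then-upscale (mosaic) effect.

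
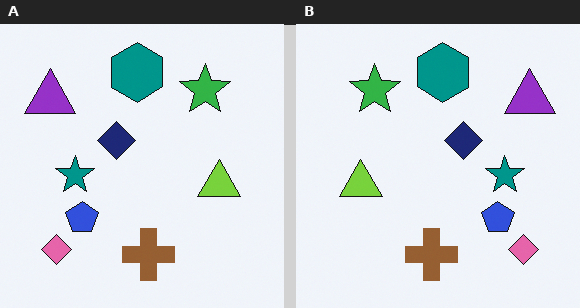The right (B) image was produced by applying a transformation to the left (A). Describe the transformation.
This is the original image flipped horizontally (left ↔ right).

The purple triangle is in the top-left of the left (A) image and the top-right of the right (B) — shapes on opposite sides of the vertical midline have swapped in a mirror flip.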